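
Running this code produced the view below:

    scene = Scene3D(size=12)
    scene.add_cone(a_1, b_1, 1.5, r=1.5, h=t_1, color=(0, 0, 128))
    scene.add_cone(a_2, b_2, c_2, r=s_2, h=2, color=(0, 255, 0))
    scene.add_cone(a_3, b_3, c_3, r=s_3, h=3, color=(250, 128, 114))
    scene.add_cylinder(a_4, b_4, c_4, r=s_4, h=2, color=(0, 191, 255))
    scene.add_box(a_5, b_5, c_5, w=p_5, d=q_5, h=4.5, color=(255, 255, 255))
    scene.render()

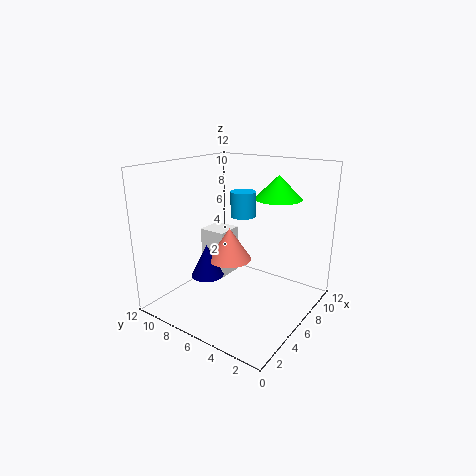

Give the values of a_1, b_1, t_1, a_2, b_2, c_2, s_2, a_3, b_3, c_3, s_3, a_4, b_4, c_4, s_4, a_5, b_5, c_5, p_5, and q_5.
a_1 = 6, b_1 = 9.5, t_1 = 3, a_2 = 9, b_2 = 4, c_2 = 9, s_2 = 2, a_3 = 7.5, b_3 = 8, c_3 = 3, s_3 = 2, a_4 = 6, b_4 = 5.5, c_4 = 8, s_4 = 1, a_5 = 7, b_5 = 8.5, c_5 = 1, p_5 = 2.5, q_5 = 2.5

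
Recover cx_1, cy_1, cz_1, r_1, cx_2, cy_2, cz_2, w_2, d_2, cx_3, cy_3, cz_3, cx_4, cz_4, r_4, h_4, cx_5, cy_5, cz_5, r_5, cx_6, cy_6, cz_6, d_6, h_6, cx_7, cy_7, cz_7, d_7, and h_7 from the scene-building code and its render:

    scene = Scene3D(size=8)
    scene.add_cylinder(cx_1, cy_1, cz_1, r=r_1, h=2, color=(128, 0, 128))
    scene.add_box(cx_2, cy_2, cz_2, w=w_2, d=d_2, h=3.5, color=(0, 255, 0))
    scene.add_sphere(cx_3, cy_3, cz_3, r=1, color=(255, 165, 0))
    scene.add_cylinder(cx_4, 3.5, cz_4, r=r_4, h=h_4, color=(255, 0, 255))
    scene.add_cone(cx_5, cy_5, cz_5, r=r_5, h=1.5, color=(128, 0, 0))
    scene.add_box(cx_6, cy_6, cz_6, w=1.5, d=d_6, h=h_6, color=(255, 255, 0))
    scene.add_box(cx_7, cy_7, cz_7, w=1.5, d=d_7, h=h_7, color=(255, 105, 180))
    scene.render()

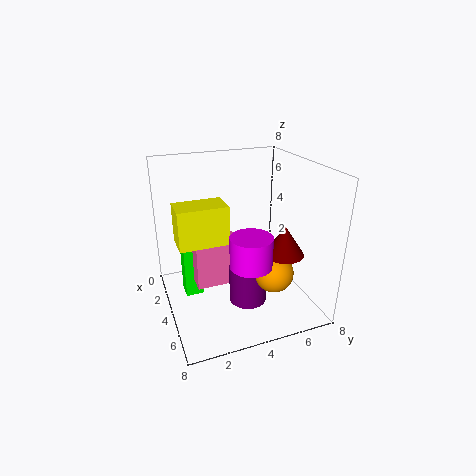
cx_1 = 5.5
cy_1 = 4
cz_1 = 1
r_1 = 1
cx_2 = 2.5
cy_2 = 1
cz_2 = 0.5
w_2 = 1
d_2 = 1
cx_3 = 6.5
cy_3 = 5
cz_3 = 3
cx_4 = 7
cz_4 = 4
r_4 = 1
h_4 = 1.5
cx_5 = 6.5
cy_5 = 5.5
cz_5 = 4
r_5 = 1
cx_6 = 4
cy_6 = 0.5
cz_6 = 4.5
d_6 = 2.5
h_6 = 2
cx_7 = 3
cy_7 = 1.5
cz_7 = 1.5
d_7 = 2.5
h_7 = 2.5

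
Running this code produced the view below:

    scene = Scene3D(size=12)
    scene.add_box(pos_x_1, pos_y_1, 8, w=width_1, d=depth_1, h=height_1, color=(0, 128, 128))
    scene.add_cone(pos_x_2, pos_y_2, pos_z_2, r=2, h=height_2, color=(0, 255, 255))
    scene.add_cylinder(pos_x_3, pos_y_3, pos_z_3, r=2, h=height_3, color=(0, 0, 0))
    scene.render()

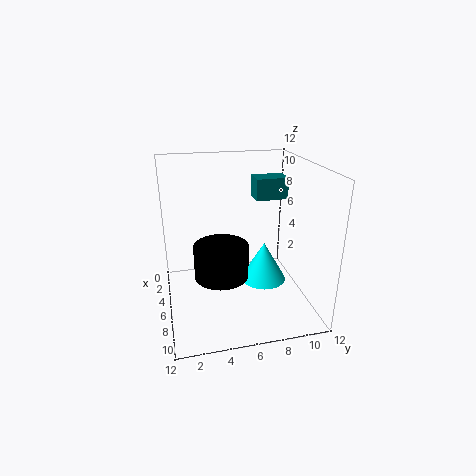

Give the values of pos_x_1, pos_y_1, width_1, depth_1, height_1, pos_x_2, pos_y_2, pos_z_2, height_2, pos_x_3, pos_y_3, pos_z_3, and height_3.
pos_x_1 = 1
pos_y_1 = 8.5
width_1 = 2
depth_1 = 3
height_1 = 2
pos_x_2 = 5.5
pos_y_2 = 8.5
pos_z_2 = 1.5
height_2 = 3.5
pos_x_3 = 9
pos_y_3 = 4
pos_z_3 = 4.5
height_3 = 2.5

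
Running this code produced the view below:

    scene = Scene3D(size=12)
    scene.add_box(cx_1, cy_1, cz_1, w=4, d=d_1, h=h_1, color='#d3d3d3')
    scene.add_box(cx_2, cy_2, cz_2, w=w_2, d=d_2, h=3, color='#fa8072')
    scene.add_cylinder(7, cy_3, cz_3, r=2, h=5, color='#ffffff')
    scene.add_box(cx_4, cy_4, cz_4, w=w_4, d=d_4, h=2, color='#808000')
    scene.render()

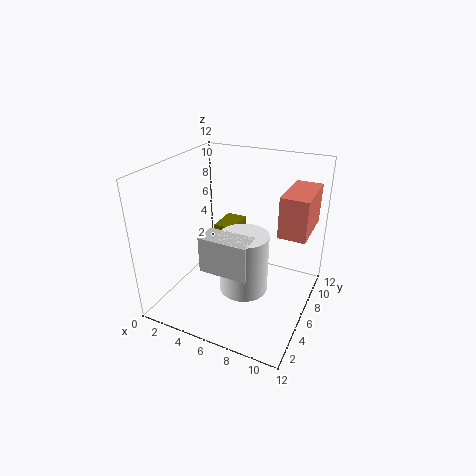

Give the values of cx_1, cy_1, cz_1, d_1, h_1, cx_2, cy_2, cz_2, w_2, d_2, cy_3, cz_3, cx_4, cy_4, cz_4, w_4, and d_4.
cx_1 = 4, cy_1 = 3, cz_1 = 4, d_1 = 2, h_1 = 3, cx_2 = 10, cy_2 = 4, cz_2 = 8, w_2 = 2, d_2 = 4, cy_3 = 5, cz_3 = 2, cx_4 = 2, cy_4 = 9, cz_4 = 3, w_4 = 2, d_4 = 3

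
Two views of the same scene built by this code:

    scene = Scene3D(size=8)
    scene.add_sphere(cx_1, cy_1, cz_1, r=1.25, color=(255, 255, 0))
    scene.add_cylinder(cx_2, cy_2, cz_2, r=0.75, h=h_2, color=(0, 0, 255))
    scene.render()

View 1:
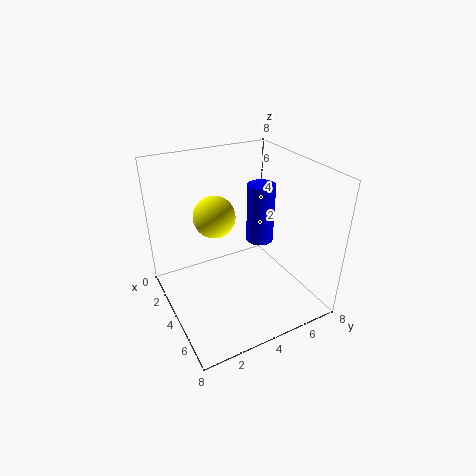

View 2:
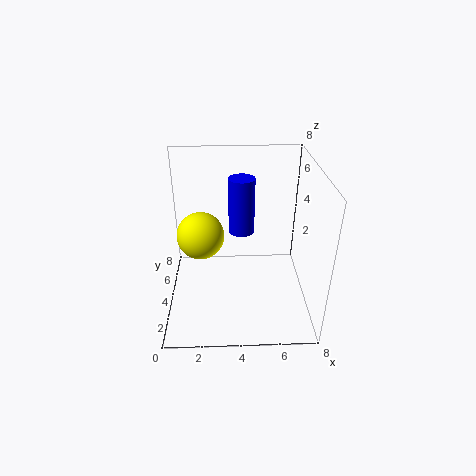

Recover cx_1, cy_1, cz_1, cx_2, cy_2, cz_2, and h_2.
cx_1 = 2
cy_1 = 3.5
cz_1 = 4.5
cx_2 = 4.25
cy_2 = 5.25
cz_2 = 3.75
h_2 = 3.25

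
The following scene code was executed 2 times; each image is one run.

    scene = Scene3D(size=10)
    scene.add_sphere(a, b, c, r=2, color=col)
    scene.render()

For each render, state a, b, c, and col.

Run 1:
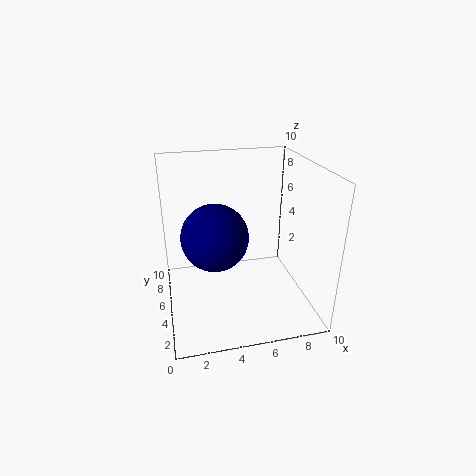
a = 3
b = 2.5
c = 6.5
col = 'navy'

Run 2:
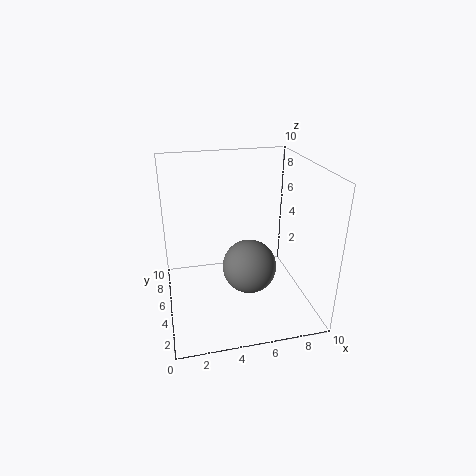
a = 6
b = 5.5
c = 2.25
col = 'gray'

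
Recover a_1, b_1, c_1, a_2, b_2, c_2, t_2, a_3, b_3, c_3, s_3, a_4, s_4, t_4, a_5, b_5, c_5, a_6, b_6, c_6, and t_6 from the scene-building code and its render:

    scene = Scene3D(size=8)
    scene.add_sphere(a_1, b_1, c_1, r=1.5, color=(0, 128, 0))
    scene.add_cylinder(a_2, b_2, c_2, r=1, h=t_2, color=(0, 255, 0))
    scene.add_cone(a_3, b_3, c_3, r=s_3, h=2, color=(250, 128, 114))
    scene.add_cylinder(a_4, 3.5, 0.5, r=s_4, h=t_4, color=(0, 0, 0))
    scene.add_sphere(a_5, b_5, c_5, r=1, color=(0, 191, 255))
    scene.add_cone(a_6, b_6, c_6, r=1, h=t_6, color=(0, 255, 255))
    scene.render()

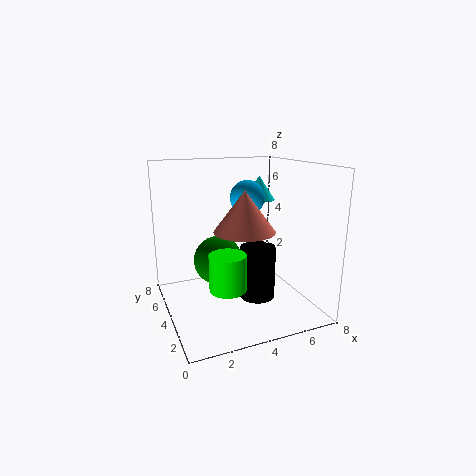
a_1 = 3.5
b_1 = 6
c_1 = 2
a_2 = 3
b_2 = 3
c_2 = 1.5
t_2 = 2
a_3 = 3.5
b_3 = 2
c_3 = 5
s_3 = 1.5
a_4 = 5
s_4 = 1
t_4 = 3
a_5 = 5
b_5 = 5
c_5 = 6
a_6 = 6.5
b_6 = 6.5
c_6 = 5.5
t_6 = 1.5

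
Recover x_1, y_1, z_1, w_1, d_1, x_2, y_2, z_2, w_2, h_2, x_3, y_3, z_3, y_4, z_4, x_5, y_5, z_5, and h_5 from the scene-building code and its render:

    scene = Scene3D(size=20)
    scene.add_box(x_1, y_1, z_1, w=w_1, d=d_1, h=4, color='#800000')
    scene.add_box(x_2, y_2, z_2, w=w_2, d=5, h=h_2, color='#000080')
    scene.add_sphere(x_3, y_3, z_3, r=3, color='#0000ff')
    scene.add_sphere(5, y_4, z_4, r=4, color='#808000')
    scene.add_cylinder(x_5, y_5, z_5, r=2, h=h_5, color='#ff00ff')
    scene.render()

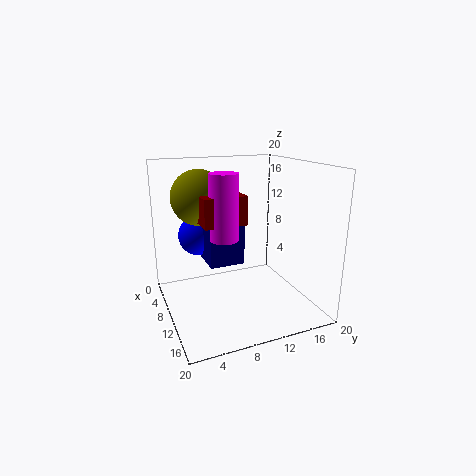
x_1 = 5, y_1 = 5, z_1 = 12, w_1 = 6, d_1 = 6, x_2 = 4, y_2 = 6, z_2 = 6, w_2 = 6, h_2 = 7, x_3 = 4, y_3 = 6, z_3 = 9, y_4 = 6, z_4 = 15, x_5 = 10, y_5 = 8, z_5 = 10, h_5 = 9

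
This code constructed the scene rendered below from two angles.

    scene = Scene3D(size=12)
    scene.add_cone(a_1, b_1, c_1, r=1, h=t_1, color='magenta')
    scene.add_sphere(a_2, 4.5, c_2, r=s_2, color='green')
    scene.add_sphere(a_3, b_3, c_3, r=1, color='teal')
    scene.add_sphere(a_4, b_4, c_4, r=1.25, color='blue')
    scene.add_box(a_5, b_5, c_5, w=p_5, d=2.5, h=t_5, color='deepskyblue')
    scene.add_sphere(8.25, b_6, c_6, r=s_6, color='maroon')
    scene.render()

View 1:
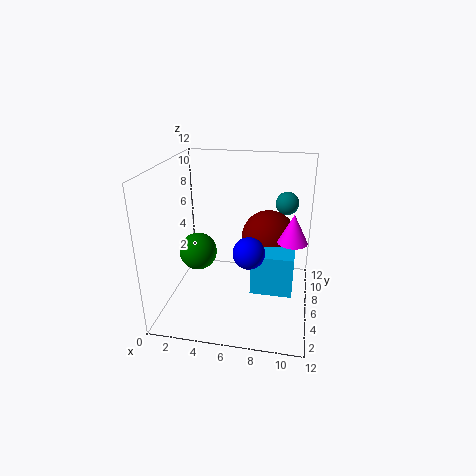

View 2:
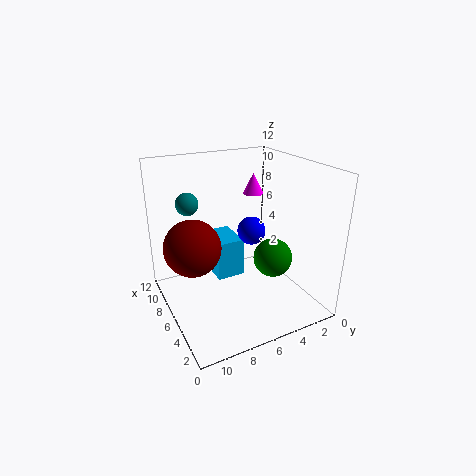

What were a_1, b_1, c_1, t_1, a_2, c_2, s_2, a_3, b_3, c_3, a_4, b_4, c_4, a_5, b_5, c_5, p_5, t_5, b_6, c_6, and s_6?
a_1 = 10.5
b_1 = 2
c_1 = 8
t_1 = 2
a_2 = 3
c_2 = 5.25
s_2 = 1.5
a_3 = 9.75
b_3 = 9
c_3 = 8.25
a_4 = 7.25
b_4 = 4
c_4 = 5.75
a_5 = 7.25
b_5 = 4.75
c_5 = 1.5
p_5 = 3.5
t_5 = 3.5
b_6 = 9.25
c_6 = 4.75
s_6 = 2.5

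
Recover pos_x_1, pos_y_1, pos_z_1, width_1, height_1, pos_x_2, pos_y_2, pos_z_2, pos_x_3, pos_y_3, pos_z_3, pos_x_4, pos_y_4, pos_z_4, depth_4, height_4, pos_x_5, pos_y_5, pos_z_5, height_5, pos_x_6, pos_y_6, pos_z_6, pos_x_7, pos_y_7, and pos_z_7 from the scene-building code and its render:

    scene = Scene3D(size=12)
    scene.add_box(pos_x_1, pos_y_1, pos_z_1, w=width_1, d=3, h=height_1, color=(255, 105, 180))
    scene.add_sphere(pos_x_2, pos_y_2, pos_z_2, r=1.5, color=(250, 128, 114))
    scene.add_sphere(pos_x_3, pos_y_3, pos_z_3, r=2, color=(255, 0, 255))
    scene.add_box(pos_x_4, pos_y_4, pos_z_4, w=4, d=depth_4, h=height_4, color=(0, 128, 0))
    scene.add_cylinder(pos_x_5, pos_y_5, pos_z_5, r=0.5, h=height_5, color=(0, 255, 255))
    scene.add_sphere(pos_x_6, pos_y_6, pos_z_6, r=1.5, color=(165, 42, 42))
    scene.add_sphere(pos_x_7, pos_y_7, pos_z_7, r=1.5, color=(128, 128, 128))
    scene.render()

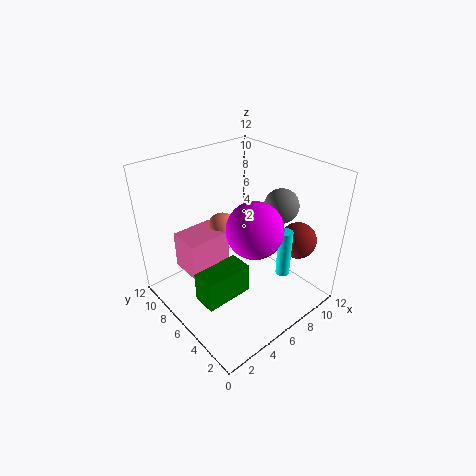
pos_x_1 = 3, pos_y_1 = 8.5, pos_z_1 = 1.5, width_1 = 4, height_1 = 3.5, pos_x_2 = 7.5, pos_y_2 = 10, pos_z_2 = 4.5, pos_x_3 = 4.5, pos_y_3 = 2.5, pos_z_3 = 9, pos_x_4 = 1.5, pos_y_4 = 4, pos_z_4 = 2, depth_4 = 2, height_4 = 2.5, pos_x_5 = 6, pos_y_5 = 1, pos_z_5 = 5.5, height_5 = 3.5, pos_x_6 = 9.5, pos_y_6 = 2.5, pos_z_6 = 6, pos_x_7 = 10, pos_y_7 = 5, pos_z_7 = 8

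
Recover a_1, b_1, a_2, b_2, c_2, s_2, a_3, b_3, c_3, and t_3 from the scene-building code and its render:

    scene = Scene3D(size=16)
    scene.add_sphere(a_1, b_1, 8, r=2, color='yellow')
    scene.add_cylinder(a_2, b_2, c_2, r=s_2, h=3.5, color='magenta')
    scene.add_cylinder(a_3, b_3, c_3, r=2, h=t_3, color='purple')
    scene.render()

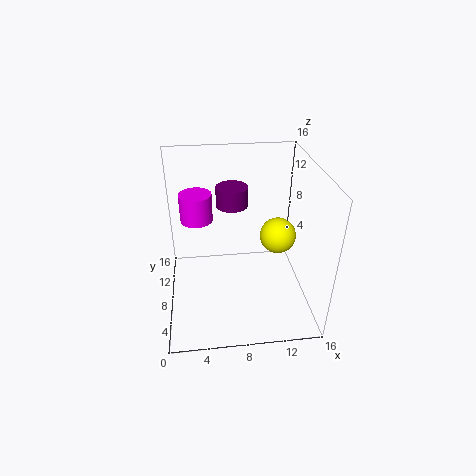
a_1 = 12.5
b_1 = 8
a_2 = 3.5
b_2 = 13.5
c_2 = 7.5
s_2 = 2
a_3 = 8
b_3 = 14
c_3 = 9
t_3 = 2.5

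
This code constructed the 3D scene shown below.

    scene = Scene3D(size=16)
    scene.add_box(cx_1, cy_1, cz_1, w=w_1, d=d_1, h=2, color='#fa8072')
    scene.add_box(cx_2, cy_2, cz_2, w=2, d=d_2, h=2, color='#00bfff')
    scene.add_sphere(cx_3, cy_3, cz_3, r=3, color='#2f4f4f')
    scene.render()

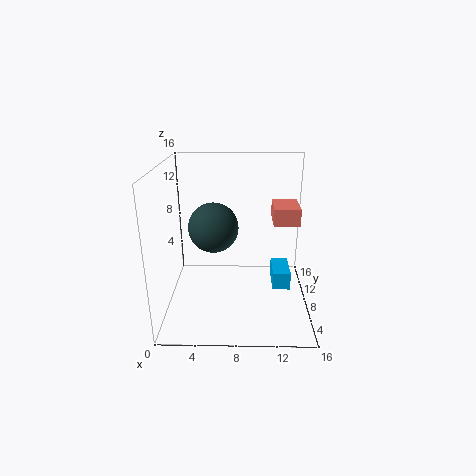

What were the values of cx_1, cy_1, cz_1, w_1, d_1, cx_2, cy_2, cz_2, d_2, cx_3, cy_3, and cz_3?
cx_1 = 12
cy_1 = 9
cz_1 = 9
w_1 = 3
d_1 = 4
cx_2 = 12
cy_2 = 7
cz_2 = 2
d_2 = 4
cx_3 = 5
cy_3 = 11
cz_3 = 8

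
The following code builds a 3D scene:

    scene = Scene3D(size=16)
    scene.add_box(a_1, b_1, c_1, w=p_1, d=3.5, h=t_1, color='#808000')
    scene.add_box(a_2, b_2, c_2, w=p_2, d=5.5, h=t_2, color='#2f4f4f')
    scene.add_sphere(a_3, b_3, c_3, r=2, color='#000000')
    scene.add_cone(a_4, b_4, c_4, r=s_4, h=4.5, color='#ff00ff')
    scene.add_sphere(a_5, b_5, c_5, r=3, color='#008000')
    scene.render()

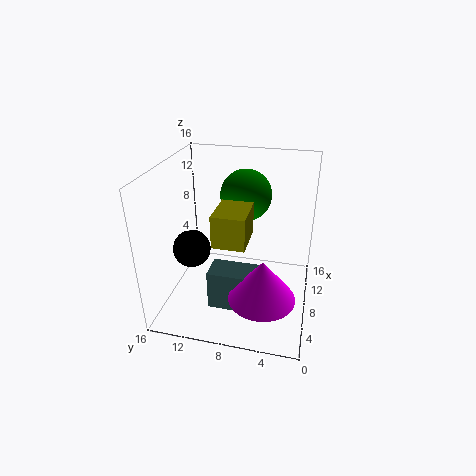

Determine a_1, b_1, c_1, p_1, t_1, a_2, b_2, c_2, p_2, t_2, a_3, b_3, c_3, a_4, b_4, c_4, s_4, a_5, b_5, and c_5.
a_1 = 4.5
b_1 = 6.5
c_1 = 8.5
p_1 = 4.5
t_1 = 3.5
a_2 = 4
b_2 = 5
c_2 = 1
p_2 = 3
t_2 = 4.5
a_3 = 5.5
b_3 = 12.5
c_3 = 7.5
a_4 = 4
b_4 = 4.5
c_4 = 3.5
s_4 = 3.5
a_5 = 12
b_5 = 8
c_5 = 11.5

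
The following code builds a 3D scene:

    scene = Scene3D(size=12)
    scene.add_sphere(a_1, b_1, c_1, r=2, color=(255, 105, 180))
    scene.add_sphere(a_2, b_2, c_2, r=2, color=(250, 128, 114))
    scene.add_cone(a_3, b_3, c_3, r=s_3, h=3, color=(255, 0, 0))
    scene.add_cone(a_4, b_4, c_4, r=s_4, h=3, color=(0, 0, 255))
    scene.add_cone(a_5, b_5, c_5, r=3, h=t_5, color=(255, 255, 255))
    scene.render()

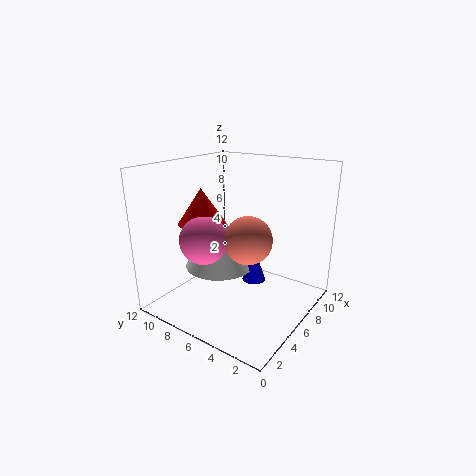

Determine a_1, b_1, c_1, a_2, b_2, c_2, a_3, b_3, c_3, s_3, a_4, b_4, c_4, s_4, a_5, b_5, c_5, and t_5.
a_1 = 4, b_1 = 8, c_1 = 6, a_2 = 6, b_2 = 5, c_2 = 6, a_3 = 5, b_3 = 9, c_3 = 7, s_3 = 2, a_4 = 7, b_4 = 5, c_4 = 2, s_4 = 1, a_5 = 6, b_5 = 8, c_5 = 3, t_5 = 5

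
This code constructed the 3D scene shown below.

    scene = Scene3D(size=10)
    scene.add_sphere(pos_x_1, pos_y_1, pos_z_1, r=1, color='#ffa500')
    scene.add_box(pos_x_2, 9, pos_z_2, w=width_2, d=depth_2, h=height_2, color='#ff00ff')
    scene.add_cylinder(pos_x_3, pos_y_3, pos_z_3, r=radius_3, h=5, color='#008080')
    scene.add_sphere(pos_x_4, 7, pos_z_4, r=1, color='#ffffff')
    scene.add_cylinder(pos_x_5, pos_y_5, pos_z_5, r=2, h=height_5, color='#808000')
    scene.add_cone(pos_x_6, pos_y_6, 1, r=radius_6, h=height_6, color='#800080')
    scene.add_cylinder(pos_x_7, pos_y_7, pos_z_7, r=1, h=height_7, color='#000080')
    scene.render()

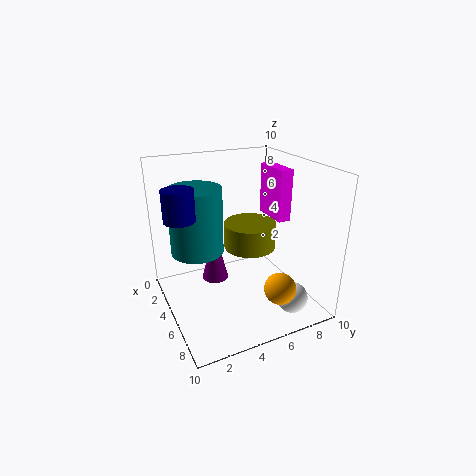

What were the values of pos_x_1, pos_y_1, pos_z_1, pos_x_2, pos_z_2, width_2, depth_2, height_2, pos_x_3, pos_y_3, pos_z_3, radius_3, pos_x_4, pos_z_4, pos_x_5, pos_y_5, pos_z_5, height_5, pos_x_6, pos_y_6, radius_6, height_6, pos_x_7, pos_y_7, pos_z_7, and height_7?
pos_x_1 = 9, pos_y_1 = 6, pos_z_1 = 3, pos_x_2 = 1, pos_z_2 = 5, width_2 = 3, depth_2 = 1, height_2 = 4, pos_x_3 = 2, pos_y_3 = 3, pos_z_3 = 3, radius_3 = 2, pos_x_4 = 9, pos_z_4 = 2, pos_x_5 = 3, pos_y_5 = 7, pos_z_5 = 3, height_5 = 2, pos_x_6 = 3, pos_y_6 = 4, radius_6 = 1, height_6 = 4, pos_x_7 = 5, pos_y_7 = 1, pos_z_7 = 7, height_7 = 2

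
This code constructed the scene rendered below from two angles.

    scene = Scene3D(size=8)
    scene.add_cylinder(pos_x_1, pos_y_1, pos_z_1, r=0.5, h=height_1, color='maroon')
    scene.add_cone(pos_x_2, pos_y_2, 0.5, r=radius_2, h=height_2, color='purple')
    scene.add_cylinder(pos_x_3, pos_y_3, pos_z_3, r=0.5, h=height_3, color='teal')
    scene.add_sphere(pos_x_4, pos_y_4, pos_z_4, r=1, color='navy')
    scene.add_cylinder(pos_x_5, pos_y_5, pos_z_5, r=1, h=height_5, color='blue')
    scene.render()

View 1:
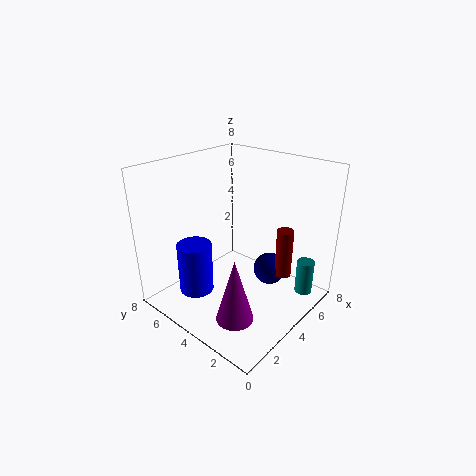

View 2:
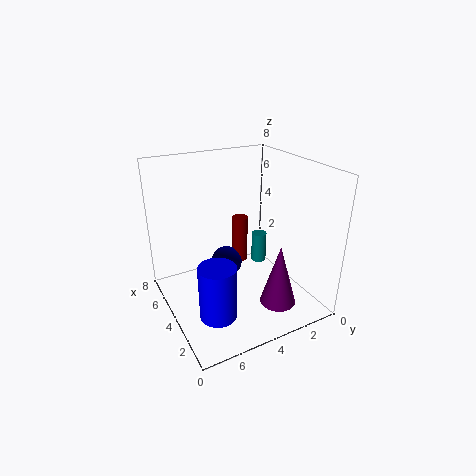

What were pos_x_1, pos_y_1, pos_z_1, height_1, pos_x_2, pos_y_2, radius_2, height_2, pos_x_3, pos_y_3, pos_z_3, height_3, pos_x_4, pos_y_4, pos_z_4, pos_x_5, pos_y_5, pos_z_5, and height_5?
pos_x_1 = 6.5, pos_y_1 = 2.5, pos_z_1 = 1, height_1 = 3, pos_x_2 = 2, pos_y_2 = 2.5, radius_2 = 1, height_2 = 3.5, pos_x_3 = 6.5, pos_y_3 = 1, pos_z_3 = 0.5, height_3 = 2, pos_x_4 = 6.5, pos_y_4 = 3.5, pos_z_4 = 1, pos_x_5 = 2.5, pos_y_5 = 6, pos_z_5 = 0.5, height_5 = 3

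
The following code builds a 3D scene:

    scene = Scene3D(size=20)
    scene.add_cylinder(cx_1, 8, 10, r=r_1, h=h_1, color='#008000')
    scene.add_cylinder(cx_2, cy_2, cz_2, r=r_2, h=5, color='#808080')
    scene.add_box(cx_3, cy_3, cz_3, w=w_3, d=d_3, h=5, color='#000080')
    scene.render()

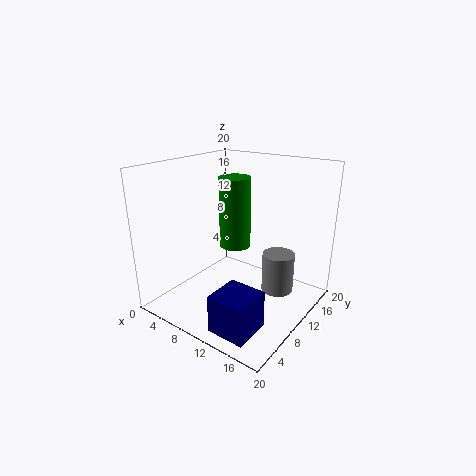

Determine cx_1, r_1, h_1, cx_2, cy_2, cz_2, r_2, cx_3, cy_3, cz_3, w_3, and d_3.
cx_1 = 11, r_1 = 2, h_1 = 9, cx_2 = 17, cy_2 = 9, cz_2 = 5, r_2 = 2, cx_3 = 12, cy_3 = 1, cz_3 = 1, w_3 = 5, d_3 = 5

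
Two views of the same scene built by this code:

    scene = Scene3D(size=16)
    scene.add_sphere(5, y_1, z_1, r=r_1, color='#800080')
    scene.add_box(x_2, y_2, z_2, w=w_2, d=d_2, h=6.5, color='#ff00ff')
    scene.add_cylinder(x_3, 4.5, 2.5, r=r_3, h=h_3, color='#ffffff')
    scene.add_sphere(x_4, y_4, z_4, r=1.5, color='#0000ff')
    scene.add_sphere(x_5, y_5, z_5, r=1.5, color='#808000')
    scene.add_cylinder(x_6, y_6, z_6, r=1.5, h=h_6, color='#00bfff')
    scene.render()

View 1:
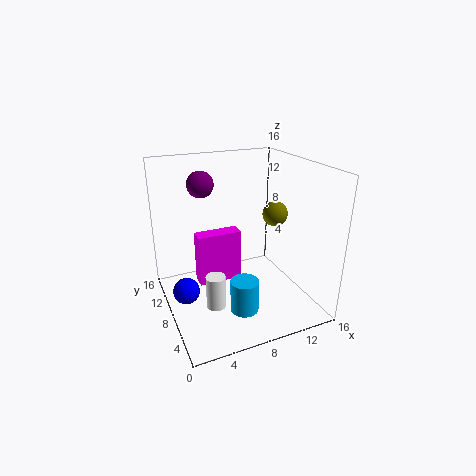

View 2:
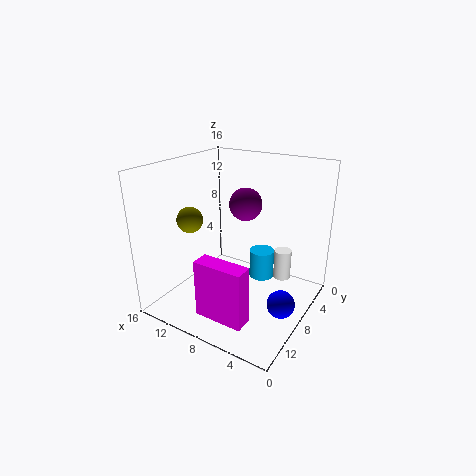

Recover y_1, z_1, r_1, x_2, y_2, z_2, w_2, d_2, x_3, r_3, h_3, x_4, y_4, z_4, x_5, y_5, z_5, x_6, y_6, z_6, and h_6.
y_1 = 11.5; z_1 = 13.5; r_1 = 1.5; x_2 = 4.5; y_2 = 11.5; z_2 = 0.5; w_2 = 5.5; d_2 = 2; x_3 = 4; r_3 = 1; h_3 = 3.5; x_4 = 2; y_4 = 9; z_4 = 2; x_5 = 13.5; y_5 = 9.5; z_5 = 9.5; x_6 = 7; y_6 = 4; z_6 = 1.5; h_6 = 3.5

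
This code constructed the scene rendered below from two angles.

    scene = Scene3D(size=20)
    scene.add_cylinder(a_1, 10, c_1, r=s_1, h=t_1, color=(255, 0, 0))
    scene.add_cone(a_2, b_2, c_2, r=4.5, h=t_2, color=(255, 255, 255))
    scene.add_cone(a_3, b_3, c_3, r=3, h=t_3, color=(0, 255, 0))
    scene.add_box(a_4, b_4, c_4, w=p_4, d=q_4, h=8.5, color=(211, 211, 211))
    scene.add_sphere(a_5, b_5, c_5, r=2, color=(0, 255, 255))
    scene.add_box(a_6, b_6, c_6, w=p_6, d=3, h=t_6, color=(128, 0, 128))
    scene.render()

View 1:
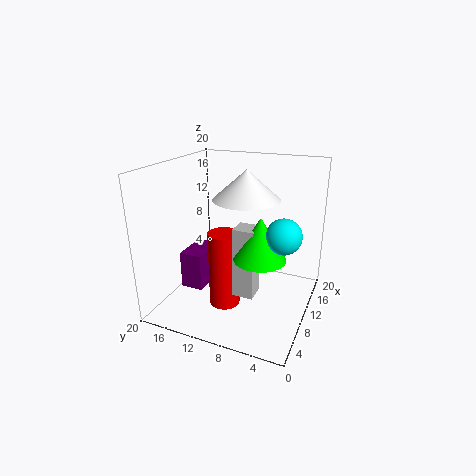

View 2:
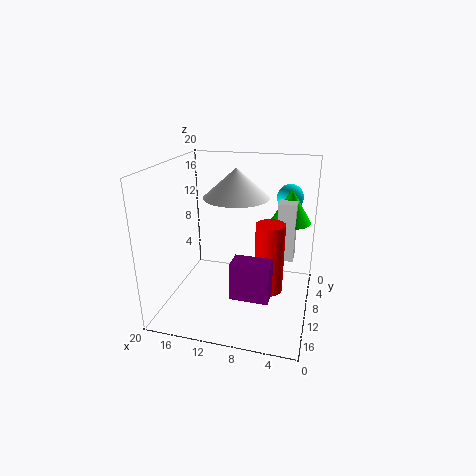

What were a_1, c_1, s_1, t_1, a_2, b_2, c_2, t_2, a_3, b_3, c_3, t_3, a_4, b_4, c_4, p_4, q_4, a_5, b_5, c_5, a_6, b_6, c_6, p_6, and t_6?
a_1 = 5.5
c_1 = 2.5
s_1 = 2
t_1 = 10
a_2 = 10.5
b_2 = 9
c_2 = 15.5
t_2 = 4
a_3 = 3.5
b_3 = 4.5
c_3 = 11
t_3 = 5
a_4 = 2.5
b_4 = 5
c_4 = 6
p_4 = 2.5
q_4 = 2.5
a_5 = 4
b_5 = 2
c_5 = 14
a_6 = 4.5
b_6 = 13
c_6 = 4
p_6 = 5
t_6 = 5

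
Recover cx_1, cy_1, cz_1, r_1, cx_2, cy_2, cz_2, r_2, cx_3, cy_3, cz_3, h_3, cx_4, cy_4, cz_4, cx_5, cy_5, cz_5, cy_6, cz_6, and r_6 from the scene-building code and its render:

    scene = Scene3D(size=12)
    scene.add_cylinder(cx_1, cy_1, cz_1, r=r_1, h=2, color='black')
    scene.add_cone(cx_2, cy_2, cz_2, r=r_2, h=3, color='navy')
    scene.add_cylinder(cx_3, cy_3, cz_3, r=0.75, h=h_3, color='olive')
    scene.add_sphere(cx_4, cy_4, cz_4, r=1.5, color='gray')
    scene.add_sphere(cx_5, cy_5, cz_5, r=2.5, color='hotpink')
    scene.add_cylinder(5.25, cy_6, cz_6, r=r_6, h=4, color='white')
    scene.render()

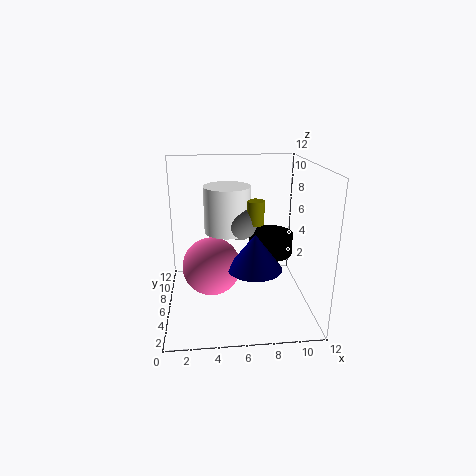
cx_1 = 9.25, cy_1 = 8.25, cz_1 = 3.5, r_1 = 2, cx_2 = 7.25, cy_2 = 4.75, cz_2 = 3.75, r_2 = 2.25, cx_3 = 7.5, cy_3 = 6.5, cz_3 = 7, h_3 = 2, cx_4 = 6.25, cy_4 = 7, cz_4 = 7, cx_5 = 3.75, cy_5 = 6.5, cz_5 = 3.25, cy_6 = 7.75, cz_6 = 6, r_6 = 2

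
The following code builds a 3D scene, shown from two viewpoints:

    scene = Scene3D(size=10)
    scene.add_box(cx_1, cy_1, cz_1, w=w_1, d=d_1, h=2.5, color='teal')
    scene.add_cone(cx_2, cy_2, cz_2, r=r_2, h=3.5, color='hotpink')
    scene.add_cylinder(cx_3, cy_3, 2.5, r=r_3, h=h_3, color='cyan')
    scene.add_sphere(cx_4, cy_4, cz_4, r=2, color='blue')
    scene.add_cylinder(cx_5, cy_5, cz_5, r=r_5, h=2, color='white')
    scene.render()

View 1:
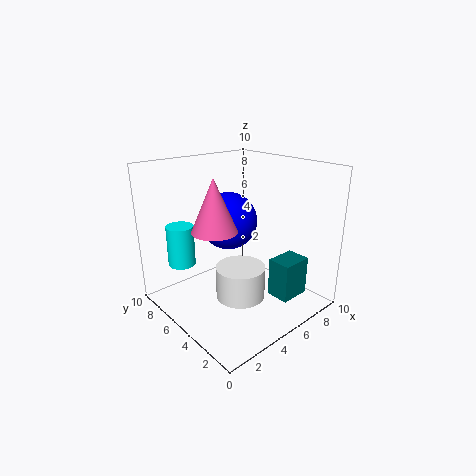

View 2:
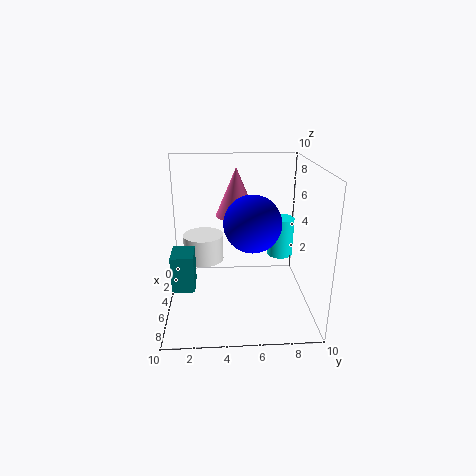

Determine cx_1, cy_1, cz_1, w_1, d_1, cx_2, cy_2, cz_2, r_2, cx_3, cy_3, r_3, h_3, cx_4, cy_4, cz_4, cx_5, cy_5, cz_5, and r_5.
cx_1 = 5, cy_1 = 0.5, cz_1 = 2, w_1 = 2, d_1 = 1.5, cx_2 = 3, cy_2 = 5, cz_2 = 6, r_2 = 1.5, cx_3 = 2.5, cy_3 = 8.5, r_3 = 1, h_3 = 3, cx_4 = 5, cy_4 = 6, cz_4 = 6, cx_5 = 3, cy_5 = 2.5, cz_5 = 2.5, r_5 = 1.5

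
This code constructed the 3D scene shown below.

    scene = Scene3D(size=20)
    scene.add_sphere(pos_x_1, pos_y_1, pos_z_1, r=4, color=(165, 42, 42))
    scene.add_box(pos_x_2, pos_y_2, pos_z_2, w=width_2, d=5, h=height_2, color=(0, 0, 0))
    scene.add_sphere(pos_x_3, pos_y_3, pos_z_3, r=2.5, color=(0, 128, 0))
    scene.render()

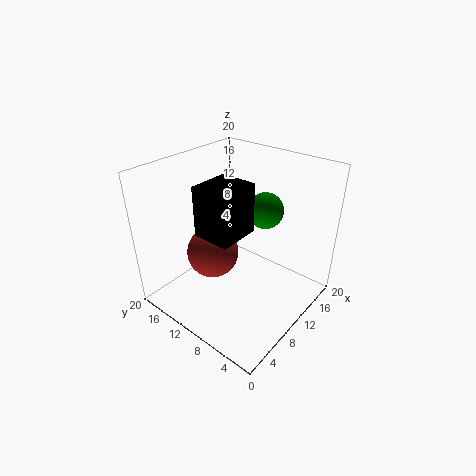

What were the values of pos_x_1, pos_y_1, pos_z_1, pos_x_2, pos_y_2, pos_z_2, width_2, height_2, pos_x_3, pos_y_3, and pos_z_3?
pos_x_1 = 10.5; pos_y_1 = 15.5; pos_z_1 = 5; pos_x_2 = 4; pos_y_2 = 7; pos_z_2 = 12.5; width_2 = 5.5; height_2 = 6.5; pos_x_3 = 13.5; pos_y_3 = 8; pos_z_3 = 13.5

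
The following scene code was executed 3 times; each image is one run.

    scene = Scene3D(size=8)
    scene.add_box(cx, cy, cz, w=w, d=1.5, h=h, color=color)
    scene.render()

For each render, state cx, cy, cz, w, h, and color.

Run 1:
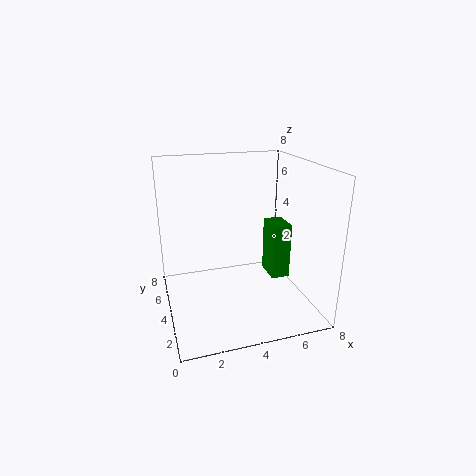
cx = 5.5, cy = 2.5, cz = 2, w = 1, h = 3, color = 'green'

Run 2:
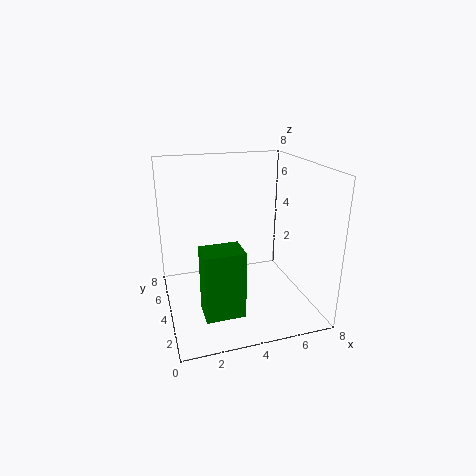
cx = 1.5, cy = 1, cz = 1, w = 2, h = 3.5, color = 'green'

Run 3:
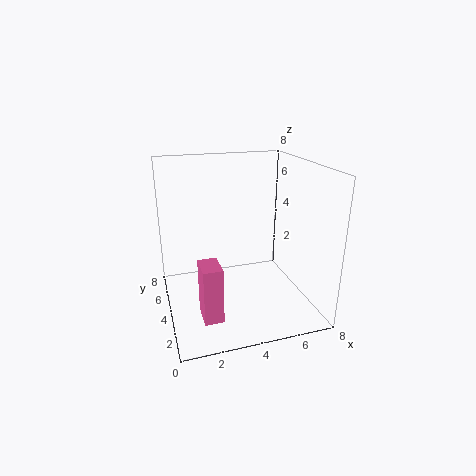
cx = 1.5, cy = 1.5, cz = 0.5, w = 1, h = 3, color = 'hotpink'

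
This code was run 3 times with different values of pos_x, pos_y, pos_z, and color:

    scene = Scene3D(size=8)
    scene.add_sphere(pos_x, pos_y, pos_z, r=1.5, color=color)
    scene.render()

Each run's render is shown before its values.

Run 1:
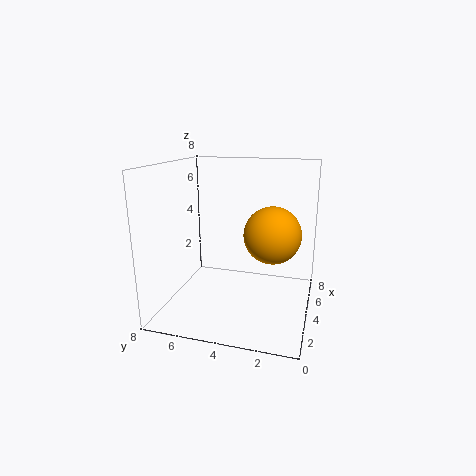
pos_x = 3.5; pos_y = 2; pos_z = 4.5; color = 'orange'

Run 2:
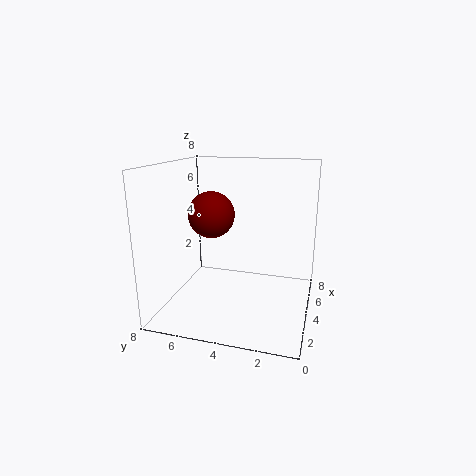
pos_x = 6.5; pos_y = 6.5; pos_z = 4.5; color = 'maroon'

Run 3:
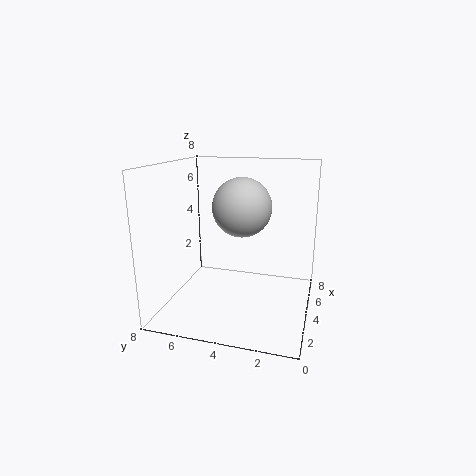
pos_x = 3; pos_y = 3.5; pos_z = 6; color = 'lightgray'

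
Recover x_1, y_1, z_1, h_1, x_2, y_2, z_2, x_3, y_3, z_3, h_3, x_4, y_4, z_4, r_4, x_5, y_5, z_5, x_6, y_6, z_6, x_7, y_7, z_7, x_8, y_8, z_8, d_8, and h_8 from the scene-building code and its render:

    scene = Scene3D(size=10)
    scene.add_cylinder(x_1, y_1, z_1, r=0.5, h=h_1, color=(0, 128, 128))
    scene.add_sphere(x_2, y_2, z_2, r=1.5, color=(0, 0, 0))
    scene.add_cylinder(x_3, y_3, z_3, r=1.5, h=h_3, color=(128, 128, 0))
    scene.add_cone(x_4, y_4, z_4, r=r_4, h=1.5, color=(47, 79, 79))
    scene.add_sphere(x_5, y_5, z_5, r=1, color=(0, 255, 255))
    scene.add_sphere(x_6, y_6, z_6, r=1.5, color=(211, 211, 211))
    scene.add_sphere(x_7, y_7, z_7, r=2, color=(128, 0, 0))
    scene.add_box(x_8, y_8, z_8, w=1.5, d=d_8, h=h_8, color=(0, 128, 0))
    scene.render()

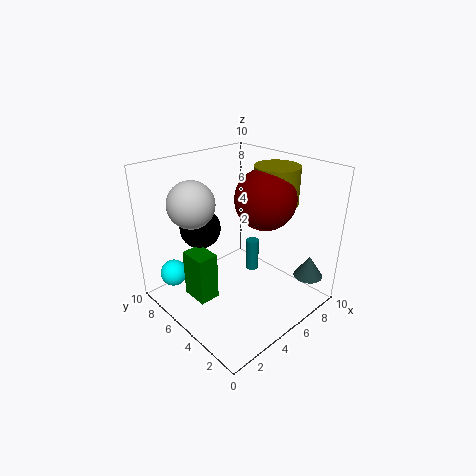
x_1 = 7.5, y_1 = 6, z_1 = 1, h_1 = 2.5, x_2 = 4, y_2 = 8, z_2 = 5, x_3 = 7, y_3 = 3.5, z_3 = 7.5, h_3 = 2.5, x_4 = 8, y_4 = 1, z_4 = 2.5, r_4 = 1, x_5 = 2, y_5 = 9, z_5 = 1.5, x_6 = 2, y_6 = 6, z_6 = 8, x_7 = 6, y_7 = 3.5, z_7 = 8, x_8 = 2, y_8 = 5.5, z_8 = 0.5, d_8 = 2, h_8 = 3.5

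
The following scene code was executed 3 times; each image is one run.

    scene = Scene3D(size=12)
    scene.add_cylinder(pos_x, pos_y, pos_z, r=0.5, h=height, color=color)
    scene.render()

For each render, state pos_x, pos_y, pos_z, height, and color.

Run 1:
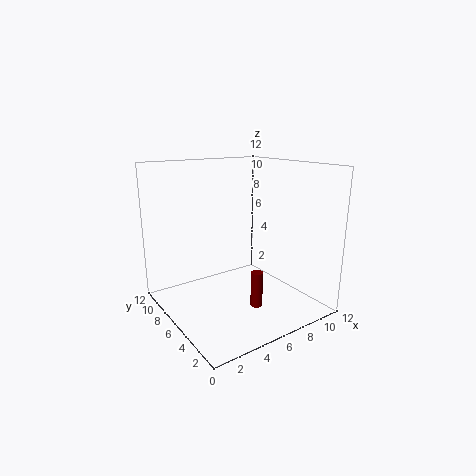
pos_x = 6.5, pos_y = 4, pos_z = 0.5, height = 3, color = 'maroon'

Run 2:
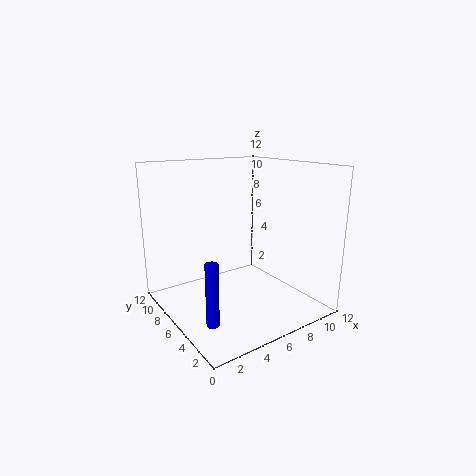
pos_x = 2, pos_y = 3.5, pos_z = 0.5, height = 5, color = 'blue'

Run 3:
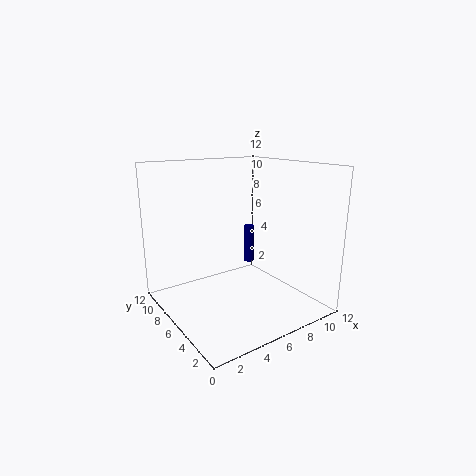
pos_x = 9, pos_y = 8.5, pos_z = 2.5, height = 3.5, color = 'navy'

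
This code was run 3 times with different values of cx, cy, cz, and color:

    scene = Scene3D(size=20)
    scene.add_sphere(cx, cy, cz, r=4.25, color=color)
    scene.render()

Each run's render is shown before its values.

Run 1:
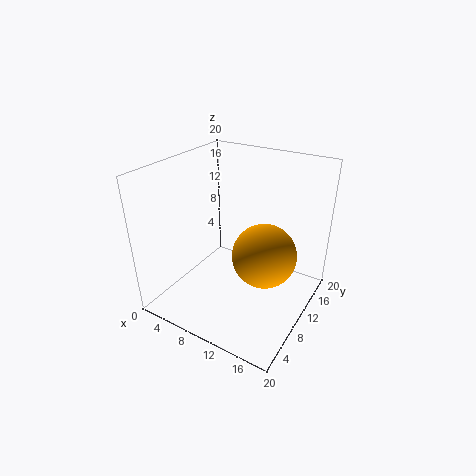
cx = 14.5
cy = 9.25
cz = 9
color = 'orange'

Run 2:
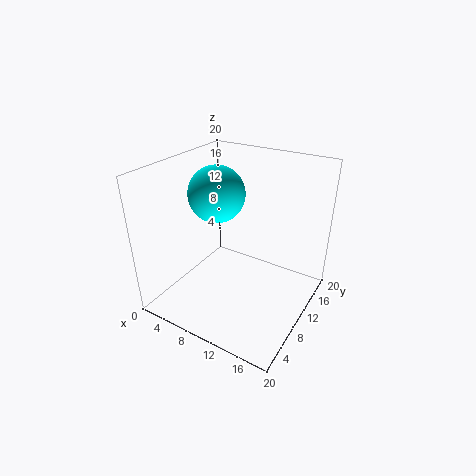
cx = 4.5
cy = 13
cz = 14.25
color = 'cyan'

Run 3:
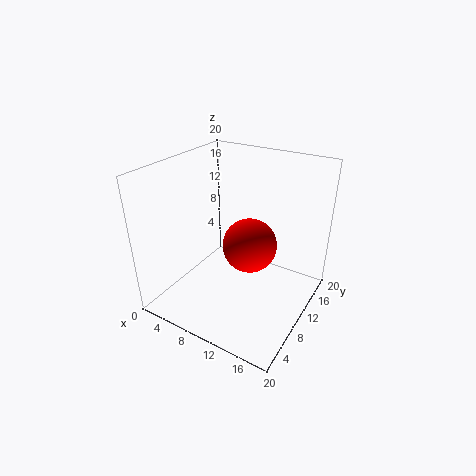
cx = 9.25
cy = 14.75
cz = 6
color = 'red'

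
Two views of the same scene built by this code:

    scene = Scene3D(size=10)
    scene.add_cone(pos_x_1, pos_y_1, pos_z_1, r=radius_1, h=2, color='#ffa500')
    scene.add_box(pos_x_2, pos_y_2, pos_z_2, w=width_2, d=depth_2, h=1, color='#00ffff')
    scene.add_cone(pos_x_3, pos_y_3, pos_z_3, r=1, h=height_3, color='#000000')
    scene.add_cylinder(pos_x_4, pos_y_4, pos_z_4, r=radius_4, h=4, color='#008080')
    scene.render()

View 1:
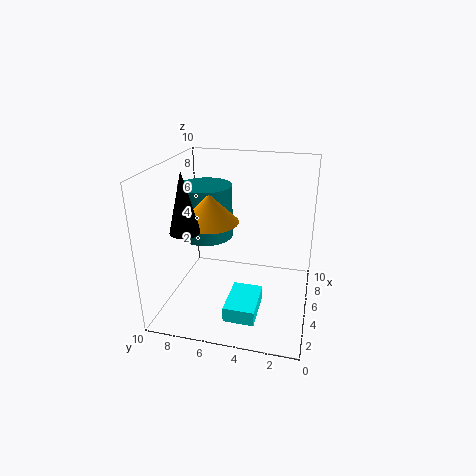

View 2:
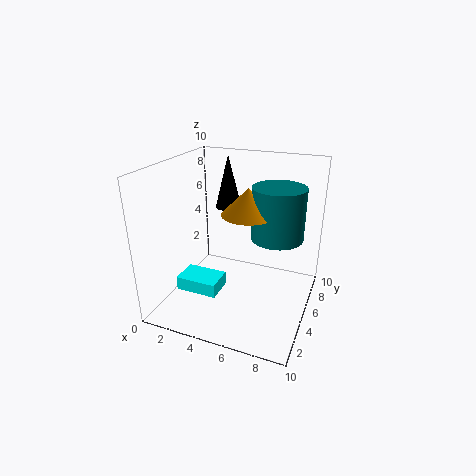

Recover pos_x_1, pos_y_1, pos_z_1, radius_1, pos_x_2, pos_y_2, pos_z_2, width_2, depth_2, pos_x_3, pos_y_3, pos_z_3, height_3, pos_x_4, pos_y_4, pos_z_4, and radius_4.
pos_x_1 = 5, pos_y_1 = 7, pos_z_1 = 6, radius_1 = 2, pos_x_2 = 1, pos_y_2 = 3, pos_z_2 = 1, width_2 = 3, depth_2 = 2, pos_x_3 = 3, pos_y_3 = 8, pos_z_3 = 6, height_3 = 4, pos_x_4 = 7, pos_y_4 = 8, pos_z_4 = 4, radius_4 = 2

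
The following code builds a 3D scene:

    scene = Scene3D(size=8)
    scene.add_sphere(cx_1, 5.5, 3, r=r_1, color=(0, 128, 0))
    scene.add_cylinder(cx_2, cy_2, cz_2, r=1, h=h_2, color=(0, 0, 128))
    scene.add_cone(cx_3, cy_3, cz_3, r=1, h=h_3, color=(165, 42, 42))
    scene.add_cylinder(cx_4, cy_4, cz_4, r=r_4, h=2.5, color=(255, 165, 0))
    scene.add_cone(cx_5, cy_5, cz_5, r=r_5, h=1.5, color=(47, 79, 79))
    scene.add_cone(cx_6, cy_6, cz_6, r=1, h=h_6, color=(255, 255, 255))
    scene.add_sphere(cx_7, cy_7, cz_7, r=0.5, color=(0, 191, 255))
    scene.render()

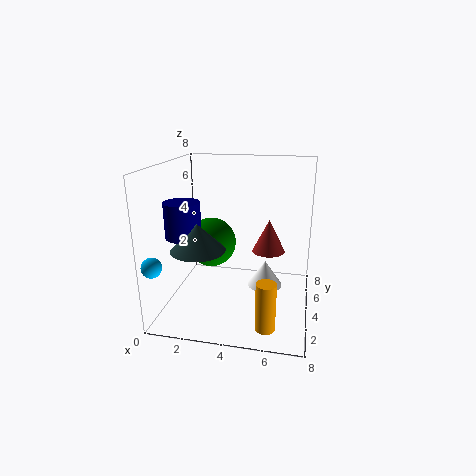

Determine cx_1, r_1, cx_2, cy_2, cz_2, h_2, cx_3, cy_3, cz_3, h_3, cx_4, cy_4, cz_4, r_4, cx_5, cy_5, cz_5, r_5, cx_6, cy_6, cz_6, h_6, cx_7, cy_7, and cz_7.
cx_1 = 2; r_1 = 1.5; cx_2 = 1; cy_2 = 3.5; cz_2 = 4; h_2 = 2; cx_3 = 5.5; cy_3 = 6; cz_3 = 2.5; h_3 = 2; cx_4 = 6; cy_4 = 1; cz_4 = 0.5; r_4 = 0.5; cx_5 = 2; cy_5 = 3; cz_5 = 3.5; r_5 = 1.5; cx_6 = 5.5; cy_6 = 4.5; cz_6 = 1; h_6 = 1.5; cx_7 = 0.5; cy_7 = 0.5; cz_7 = 3.5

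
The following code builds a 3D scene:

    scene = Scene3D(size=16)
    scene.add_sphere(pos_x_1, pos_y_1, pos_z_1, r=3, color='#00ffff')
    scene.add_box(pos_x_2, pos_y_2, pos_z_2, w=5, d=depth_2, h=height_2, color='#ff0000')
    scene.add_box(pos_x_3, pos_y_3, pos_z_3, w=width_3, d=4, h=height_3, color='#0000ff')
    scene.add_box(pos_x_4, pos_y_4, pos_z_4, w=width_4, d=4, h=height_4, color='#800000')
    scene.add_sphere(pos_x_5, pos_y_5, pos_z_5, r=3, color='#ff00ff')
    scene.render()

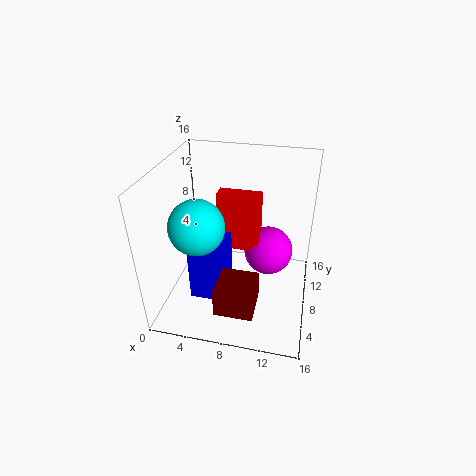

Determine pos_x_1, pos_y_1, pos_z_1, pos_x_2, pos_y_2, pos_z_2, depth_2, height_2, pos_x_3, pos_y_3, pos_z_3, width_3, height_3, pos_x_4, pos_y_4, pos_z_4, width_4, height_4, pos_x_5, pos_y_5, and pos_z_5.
pos_x_1 = 4, pos_y_1 = 6, pos_z_1 = 10, pos_x_2 = 5, pos_y_2 = 10, pos_z_2 = 5, depth_2 = 2, height_2 = 7, pos_x_3 = 3, pos_y_3 = 5, pos_z_3 = 1, width_3 = 4, height_3 = 7, pos_x_4 = 7, pos_y_4 = 1, pos_z_4 = 3, width_4 = 4, height_4 = 3, pos_x_5 = 11, pos_y_5 = 12, pos_z_5 = 4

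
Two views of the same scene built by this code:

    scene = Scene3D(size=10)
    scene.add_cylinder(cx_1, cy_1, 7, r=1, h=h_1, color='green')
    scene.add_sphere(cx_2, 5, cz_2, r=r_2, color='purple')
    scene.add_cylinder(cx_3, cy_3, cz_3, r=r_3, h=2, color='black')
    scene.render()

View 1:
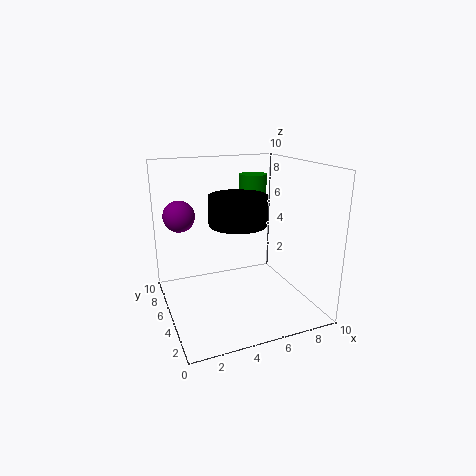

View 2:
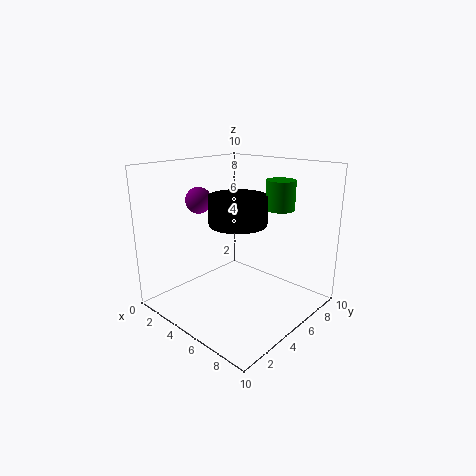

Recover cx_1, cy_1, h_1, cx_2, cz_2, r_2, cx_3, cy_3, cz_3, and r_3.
cx_1 = 7, cy_1 = 7, h_1 = 2, cx_2 = 1, cz_2 = 7, r_2 = 1, cx_3 = 5, cy_3 = 5, cz_3 = 6, r_3 = 2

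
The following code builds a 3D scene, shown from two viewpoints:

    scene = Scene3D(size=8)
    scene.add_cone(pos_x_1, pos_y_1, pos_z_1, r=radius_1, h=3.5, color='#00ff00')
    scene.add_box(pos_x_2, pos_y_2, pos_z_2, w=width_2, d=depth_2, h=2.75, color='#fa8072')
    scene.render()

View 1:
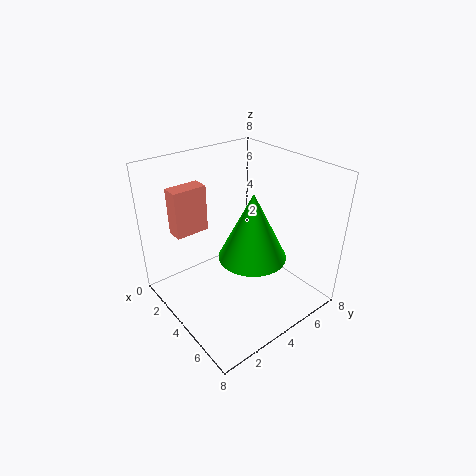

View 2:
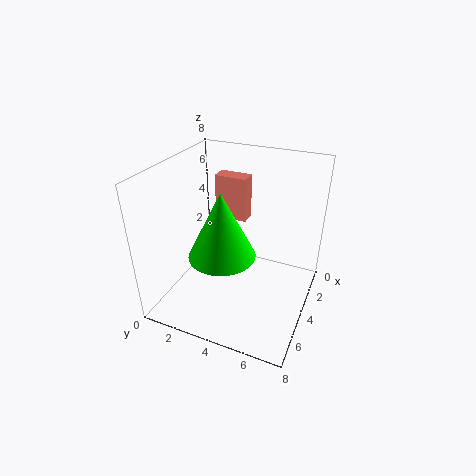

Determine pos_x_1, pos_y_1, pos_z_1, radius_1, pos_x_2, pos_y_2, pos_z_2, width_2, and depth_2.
pos_x_1 = 5.5; pos_y_1 = 3.75; pos_z_1 = 3.75; radius_1 = 1.75; pos_x_2 = 0.75; pos_y_2 = 1.5; pos_z_2 = 3.75; width_2 = 1; depth_2 = 2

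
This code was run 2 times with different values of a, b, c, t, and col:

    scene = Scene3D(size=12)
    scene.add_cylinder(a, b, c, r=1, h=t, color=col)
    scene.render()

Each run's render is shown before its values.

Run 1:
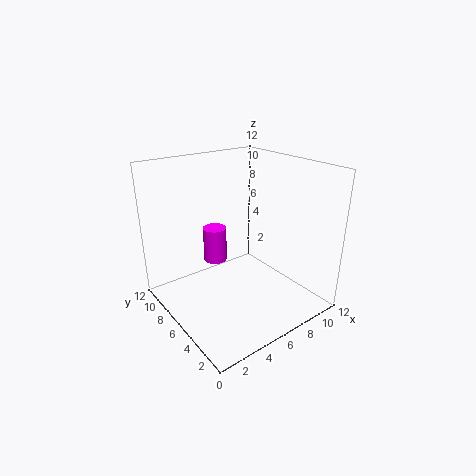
a = 5; b = 8; c = 3.5; t = 3; col = 'magenta'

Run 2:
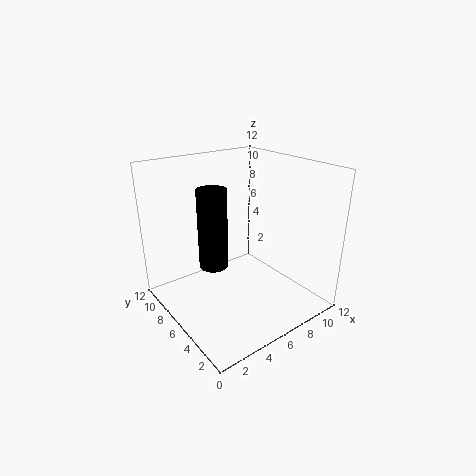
a = 2; b = 3.5; c = 6; t = 5.5; col = 'black'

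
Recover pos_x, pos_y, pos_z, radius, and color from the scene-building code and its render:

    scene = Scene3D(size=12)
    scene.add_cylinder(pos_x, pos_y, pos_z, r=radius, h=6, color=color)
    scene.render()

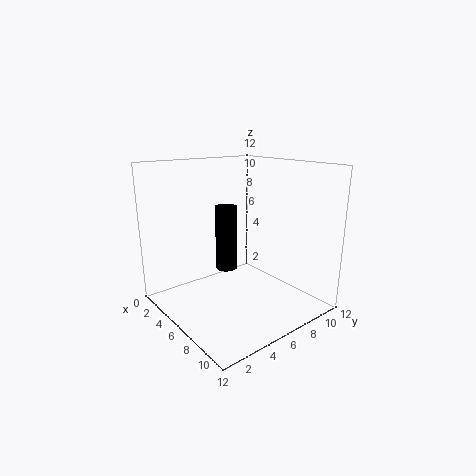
pos_x = 3
pos_y = 7
pos_z = 2
radius = 1
color = 'black'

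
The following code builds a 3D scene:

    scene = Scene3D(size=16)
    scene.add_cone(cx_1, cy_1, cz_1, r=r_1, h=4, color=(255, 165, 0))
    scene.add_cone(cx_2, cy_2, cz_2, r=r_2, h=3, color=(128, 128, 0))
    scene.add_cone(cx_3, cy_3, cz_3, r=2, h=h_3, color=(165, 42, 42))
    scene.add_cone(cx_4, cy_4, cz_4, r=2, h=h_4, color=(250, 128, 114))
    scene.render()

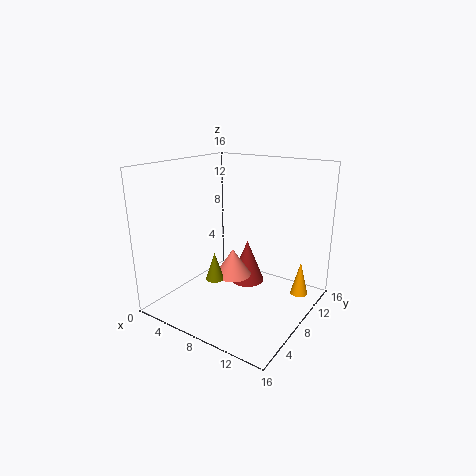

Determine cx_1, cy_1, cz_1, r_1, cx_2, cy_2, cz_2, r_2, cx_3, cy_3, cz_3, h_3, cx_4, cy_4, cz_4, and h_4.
cx_1 = 14, cy_1 = 12, cz_1 = 1, r_1 = 1, cx_2 = 7, cy_2 = 5, cz_2 = 4, r_2 = 1, cx_3 = 8, cy_3 = 10, cz_3 = 2, h_3 = 5, cx_4 = 8, cy_4 = 7, cz_4 = 4, h_4 = 3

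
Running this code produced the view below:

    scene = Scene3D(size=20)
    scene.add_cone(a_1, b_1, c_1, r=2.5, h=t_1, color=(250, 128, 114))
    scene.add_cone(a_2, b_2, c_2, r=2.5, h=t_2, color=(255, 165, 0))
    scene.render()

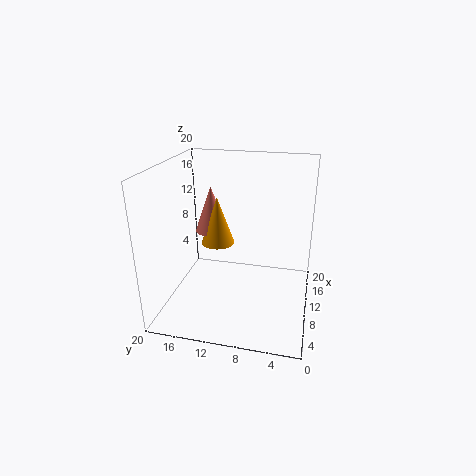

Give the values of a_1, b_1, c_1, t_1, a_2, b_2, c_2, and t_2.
a_1 = 14.5; b_1 = 15.25; c_1 = 8.75; t_1 = 7; a_2 = 13.5; b_2 = 14; c_2 = 7.25; t_2 = 7.25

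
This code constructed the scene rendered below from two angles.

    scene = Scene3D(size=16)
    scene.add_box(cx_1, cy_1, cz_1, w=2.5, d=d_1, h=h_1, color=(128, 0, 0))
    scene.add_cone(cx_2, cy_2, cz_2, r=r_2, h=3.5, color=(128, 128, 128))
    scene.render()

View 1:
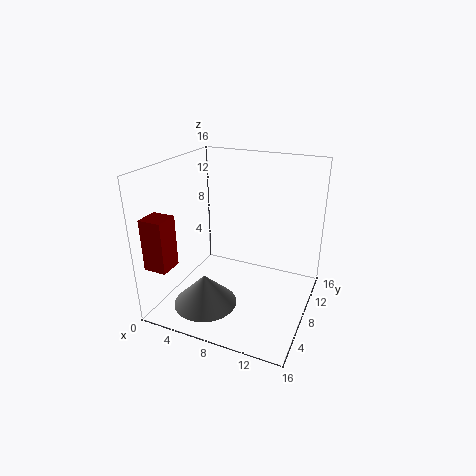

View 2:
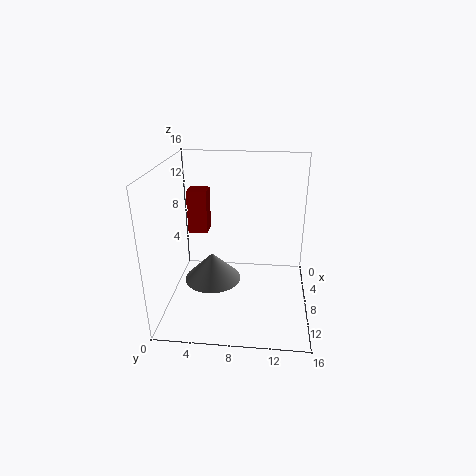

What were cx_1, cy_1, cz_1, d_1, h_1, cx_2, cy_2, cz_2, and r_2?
cx_1 = 0.5; cy_1 = 1; cz_1 = 6; d_1 = 2.5; h_1 = 5.5; cx_2 = 5.5; cy_2 = 4.5; cz_2 = 1; r_2 = 3.5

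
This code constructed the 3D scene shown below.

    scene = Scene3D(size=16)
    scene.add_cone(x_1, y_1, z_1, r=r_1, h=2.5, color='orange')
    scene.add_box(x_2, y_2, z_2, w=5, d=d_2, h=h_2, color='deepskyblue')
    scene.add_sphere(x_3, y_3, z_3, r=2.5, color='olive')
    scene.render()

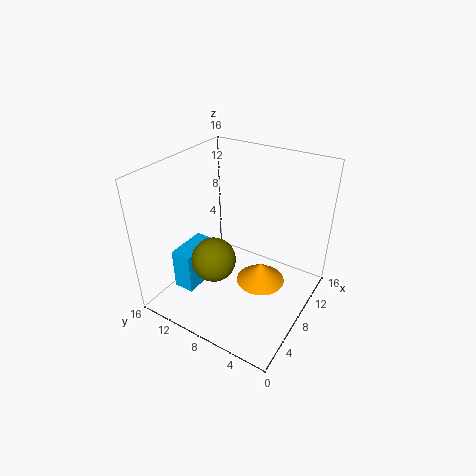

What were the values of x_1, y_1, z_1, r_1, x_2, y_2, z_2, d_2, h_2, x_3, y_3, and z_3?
x_1 = 11; y_1 = 6.5; z_1 = 0.5; r_1 = 3; x_2 = 4.5; y_2 = 12.5; z_2 = 0.5; d_2 = 2.5; h_2 = 5; x_3 = 6; y_3 = 10; z_3 = 5.5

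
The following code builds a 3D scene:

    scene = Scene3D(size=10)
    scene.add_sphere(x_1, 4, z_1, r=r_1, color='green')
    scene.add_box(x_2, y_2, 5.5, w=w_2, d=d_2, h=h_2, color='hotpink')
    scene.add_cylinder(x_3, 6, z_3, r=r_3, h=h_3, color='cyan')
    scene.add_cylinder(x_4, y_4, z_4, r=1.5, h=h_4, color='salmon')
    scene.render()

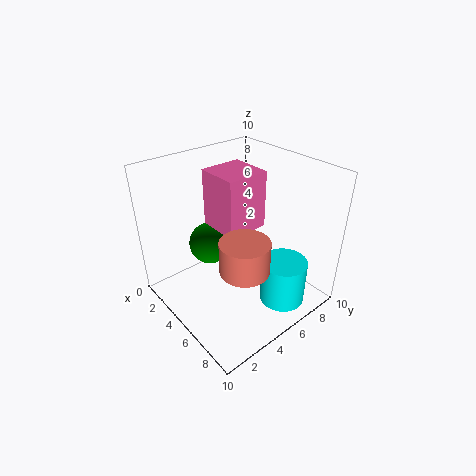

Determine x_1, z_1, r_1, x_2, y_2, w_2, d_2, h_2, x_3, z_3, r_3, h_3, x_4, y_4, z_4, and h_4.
x_1 = 3; z_1 = 4; r_1 = 1.5; x_2 = 2.5; y_2 = 4; w_2 = 3; d_2 = 3; h_2 = 4; x_3 = 8.5; z_3 = 1.5; r_3 = 1.5; h_3 = 3; x_4 = 8; y_4 = 3; z_4 = 5; h_4 = 2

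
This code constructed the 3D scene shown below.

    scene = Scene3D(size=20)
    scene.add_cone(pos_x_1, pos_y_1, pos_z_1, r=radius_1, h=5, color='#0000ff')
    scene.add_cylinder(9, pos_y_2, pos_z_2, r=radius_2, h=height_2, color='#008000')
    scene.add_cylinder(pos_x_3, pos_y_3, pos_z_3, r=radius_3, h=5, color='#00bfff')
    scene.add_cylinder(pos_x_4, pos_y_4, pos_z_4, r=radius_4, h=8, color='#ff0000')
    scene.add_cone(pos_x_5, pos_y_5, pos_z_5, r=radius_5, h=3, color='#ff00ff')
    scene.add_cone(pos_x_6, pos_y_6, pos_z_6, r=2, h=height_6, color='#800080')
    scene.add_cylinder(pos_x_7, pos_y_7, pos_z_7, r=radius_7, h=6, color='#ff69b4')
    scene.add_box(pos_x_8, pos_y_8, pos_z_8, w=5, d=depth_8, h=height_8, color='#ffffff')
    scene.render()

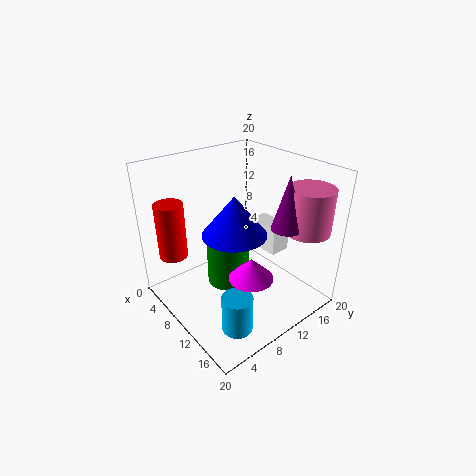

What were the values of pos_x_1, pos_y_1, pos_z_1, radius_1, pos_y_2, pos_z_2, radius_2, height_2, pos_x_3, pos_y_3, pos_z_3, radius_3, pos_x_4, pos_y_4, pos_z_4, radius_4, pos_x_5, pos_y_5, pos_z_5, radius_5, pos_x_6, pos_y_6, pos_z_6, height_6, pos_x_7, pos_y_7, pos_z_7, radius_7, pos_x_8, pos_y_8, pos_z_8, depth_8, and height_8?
pos_x_1 = 13
pos_y_1 = 7
pos_z_1 = 13
radius_1 = 4
pos_y_2 = 9
pos_z_2 = 3
radius_2 = 3
height_2 = 8
pos_x_3 = 16
pos_y_3 = 5
pos_z_3 = 1
radius_3 = 2
pos_x_4 = 4
pos_y_4 = 3
pos_z_4 = 7
radius_4 = 2
pos_x_5 = 14
pos_y_5 = 9
pos_z_5 = 6
radius_5 = 3
pos_x_6 = 16
pos_y_6 = 13
pos_z_6 = 13
height_6 = 7
pos_x_7 = 17
pos_y_7 = 16
pos_z_7 = 12
radius_7 = 3
pos_x_8 = 8
pos_y_8 = 14
pos_z_8 = 7
depth_8 = 3
height_8 = 4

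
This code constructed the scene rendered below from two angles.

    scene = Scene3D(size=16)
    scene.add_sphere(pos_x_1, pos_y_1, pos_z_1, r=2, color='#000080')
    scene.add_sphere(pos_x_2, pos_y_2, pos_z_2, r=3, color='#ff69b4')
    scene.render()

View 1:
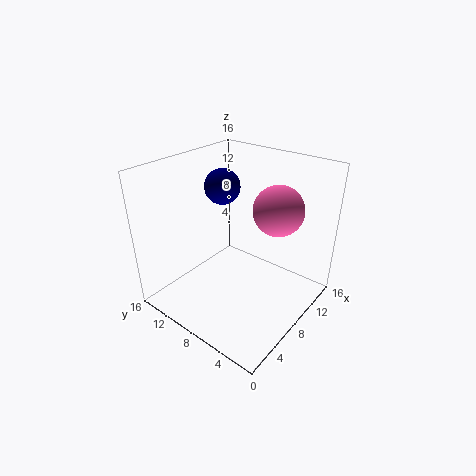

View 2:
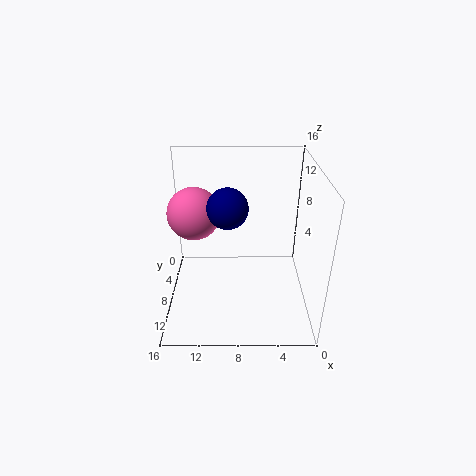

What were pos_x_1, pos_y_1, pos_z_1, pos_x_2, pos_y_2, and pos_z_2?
pos_x_1 = 9, pos_y_1 = 11, pos_z_1 = 13, pos_x_2 = 13, pos_y_2 = 6, pos_z_2 = 10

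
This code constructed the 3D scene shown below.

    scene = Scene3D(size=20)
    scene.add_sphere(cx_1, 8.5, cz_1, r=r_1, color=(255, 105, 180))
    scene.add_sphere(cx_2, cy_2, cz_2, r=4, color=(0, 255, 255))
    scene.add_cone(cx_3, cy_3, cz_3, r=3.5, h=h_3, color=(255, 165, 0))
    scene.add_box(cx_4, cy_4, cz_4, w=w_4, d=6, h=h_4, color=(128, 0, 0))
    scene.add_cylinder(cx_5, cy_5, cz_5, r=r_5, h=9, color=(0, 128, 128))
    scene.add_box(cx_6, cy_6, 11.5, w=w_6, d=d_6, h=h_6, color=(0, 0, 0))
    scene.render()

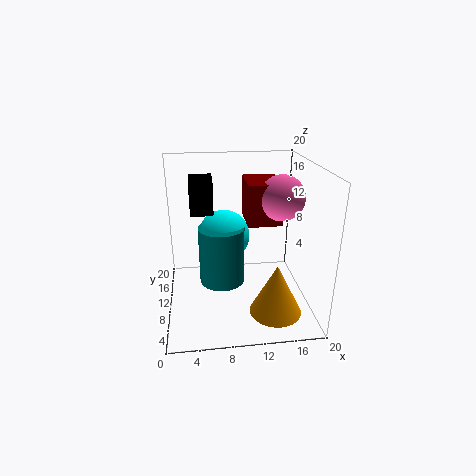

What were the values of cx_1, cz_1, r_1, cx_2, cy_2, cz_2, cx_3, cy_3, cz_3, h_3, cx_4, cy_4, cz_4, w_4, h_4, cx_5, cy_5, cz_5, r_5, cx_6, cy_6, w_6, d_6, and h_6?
cx_1 = 15.5, cz_1 = 16, r_1 = 3, cx_2 = 8.5, cy_2 = 15.5, cz_2 = 8, cx_3 = 14.5, cy_3 = 5, cz_3 = 1, h_3 = 7, cx_4 = 11, cy_4 = 7.5, cz_4 = 12.5, w_4 = 4.5, h_4 = 5.5, cx_5 = 8, cy_5 = 14, cz_5 = 1, r_5 = 3.5, cx_6 = 3.5, cy_6 = 15, w_6 = 3.5, d_6 = 4, h_6 = 5.5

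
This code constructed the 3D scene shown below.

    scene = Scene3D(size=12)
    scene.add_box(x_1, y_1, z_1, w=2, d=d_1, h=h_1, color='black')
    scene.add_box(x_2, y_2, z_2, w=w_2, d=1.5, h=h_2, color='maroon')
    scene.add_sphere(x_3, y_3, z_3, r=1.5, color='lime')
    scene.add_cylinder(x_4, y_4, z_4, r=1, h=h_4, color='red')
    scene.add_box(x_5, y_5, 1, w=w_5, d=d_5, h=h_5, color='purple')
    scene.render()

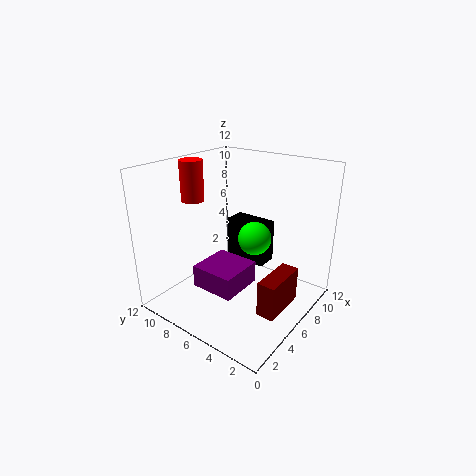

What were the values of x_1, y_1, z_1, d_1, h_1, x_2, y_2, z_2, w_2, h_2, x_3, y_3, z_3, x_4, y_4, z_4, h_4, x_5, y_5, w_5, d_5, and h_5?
x_1 = 9
y_1 = 5.5
z_1 = 2
d_1 = 4
h_1 = 4
x_2 = 4.5
y_2 = 1.5
z_2 = 0.5
w_2 = 4
h_2 = 3
x_3 = 8.5
y_3 = 6
z_3 = 5
x_4 = 5.5
y_4 = 10.5
z_4 = 8.5
h_4 = 3.5
x_5 = 4
y_5 = 5.5
w_5 = 4
d_5 = 4
h_5 = 2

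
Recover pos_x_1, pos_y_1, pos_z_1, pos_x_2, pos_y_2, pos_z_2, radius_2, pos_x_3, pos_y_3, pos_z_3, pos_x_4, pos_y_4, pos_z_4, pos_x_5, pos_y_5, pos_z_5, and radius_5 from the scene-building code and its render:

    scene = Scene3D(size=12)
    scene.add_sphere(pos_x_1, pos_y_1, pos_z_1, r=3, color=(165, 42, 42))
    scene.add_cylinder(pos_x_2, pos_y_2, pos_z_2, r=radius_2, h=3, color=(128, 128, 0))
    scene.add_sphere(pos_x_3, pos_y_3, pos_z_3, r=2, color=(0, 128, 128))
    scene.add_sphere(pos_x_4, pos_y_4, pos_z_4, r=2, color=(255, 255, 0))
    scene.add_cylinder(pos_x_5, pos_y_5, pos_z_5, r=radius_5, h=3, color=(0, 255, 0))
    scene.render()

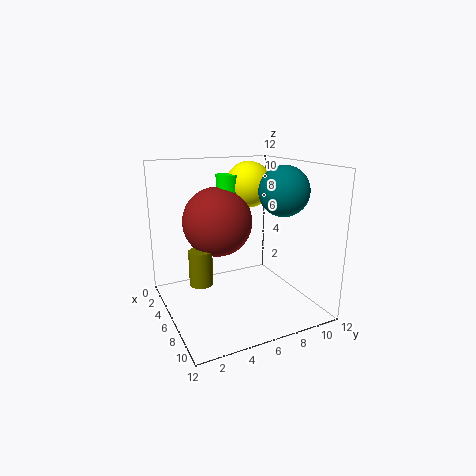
pos_x_1 = 4; pos_y_1 = 5; pos_z_1 = 7; pos_x_2 = 5; pos_y_2 = 3; pos_z_2 = 2; radius_2 = 1; pos_x_3 = 8; pos_y_3 = 9; pos_z_3 = 10; pos_x_4 = 4; pos_y_4 = 8; pos_z_4 = 10; pos_x_5 = 4; pos_y_5 = 6; pos_z_5 = 8; radius_5 = 1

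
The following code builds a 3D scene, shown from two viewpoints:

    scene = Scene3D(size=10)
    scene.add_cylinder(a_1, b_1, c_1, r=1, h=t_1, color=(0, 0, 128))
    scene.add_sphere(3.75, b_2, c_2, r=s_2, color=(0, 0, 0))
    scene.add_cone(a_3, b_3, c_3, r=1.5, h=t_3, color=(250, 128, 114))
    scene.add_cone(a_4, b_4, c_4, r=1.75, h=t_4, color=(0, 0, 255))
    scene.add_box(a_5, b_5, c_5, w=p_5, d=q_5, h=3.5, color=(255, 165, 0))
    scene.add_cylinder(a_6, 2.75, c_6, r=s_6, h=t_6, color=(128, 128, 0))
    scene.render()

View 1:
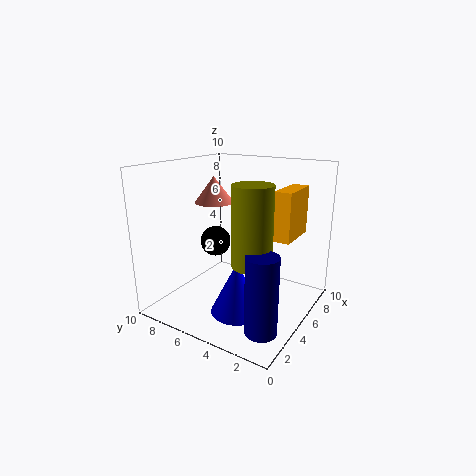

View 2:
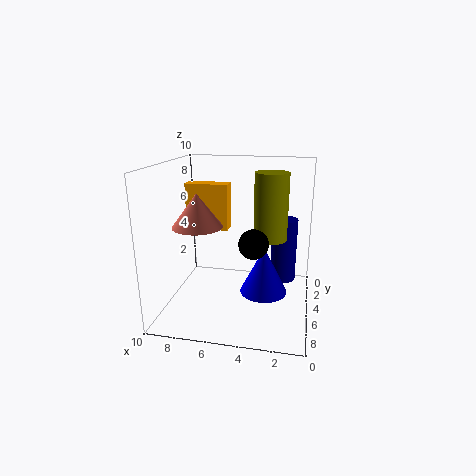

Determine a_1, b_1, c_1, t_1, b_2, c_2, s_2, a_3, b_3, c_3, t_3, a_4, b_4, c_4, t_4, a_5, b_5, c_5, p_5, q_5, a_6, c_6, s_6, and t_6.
a_1 = 2; b_1 = 1.5; c_1 = 0.5; t_1 = 5; b_2 = 6; c_2 = 5; s_2 = 1; a_3 = 6.75; b_3 = 8.25; c_3 = 6.75; t_3 = 2; a_4 = 3.25; b_4 = 4; c_4 = 0.5; t_4 = 3.5; a_5 = 6.25; b_5 = 1.75; c_5 = 4.75; p_5 = 3.25; q_5 = 1.25; a_6 = 3; c_6 = 4.25; s_6 = 1.25; t_6 = 5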